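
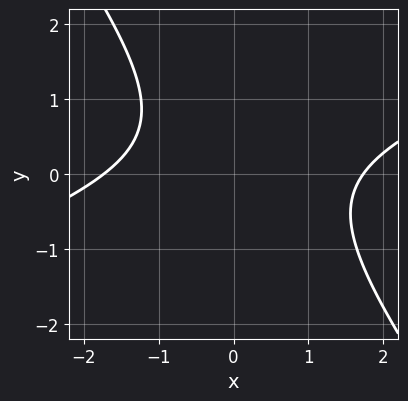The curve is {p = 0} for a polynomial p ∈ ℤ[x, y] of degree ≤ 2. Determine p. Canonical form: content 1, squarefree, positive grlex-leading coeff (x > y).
x^2 - 2*x*y - 2*y^2 + y - 3

The degree is 2 — no degree-1 curve has this shape.
From the axis intercepts and sections: the curve avoids every integer y-axis point in the box.
Solving for integer coefficients yields p as stated.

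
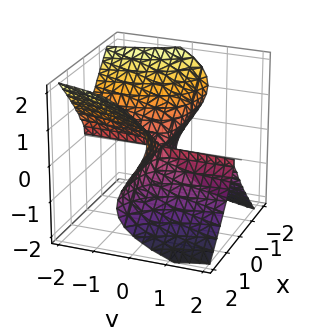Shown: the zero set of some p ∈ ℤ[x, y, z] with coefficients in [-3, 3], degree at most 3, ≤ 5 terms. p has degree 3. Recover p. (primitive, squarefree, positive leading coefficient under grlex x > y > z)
Degree: no degree-2 surface has this shape, so deg p = 3.
From the visible intercepts: one z-axis crossing is at z = 0; the visible y-axis segment lies entirely on the surface.
Solving for integer coefficients yields p as stated. Check: (-2, 0, 0) on the x-axis lies on the surface, and p(-2, 0, 0) = 0. ✓

3*x^2*y - 2*x^2*z + 3*z^3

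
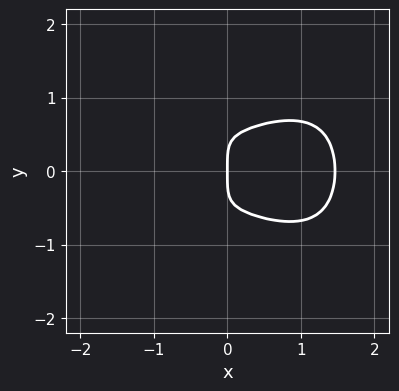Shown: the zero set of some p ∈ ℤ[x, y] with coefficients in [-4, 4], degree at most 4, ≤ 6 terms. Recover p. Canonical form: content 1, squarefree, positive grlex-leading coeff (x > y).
2*x^4 + 3*y^4 - 2*x^3 + 3*x*y^2 - 2*x

(a) deg p = 4.
(b) Symmetries: mirror symmetry y ↦ −y ⇒ only even powers of y.
(c) Reading off the gridlines: it crosses the x-axis at the gridline x = 0; it meets the y-axis at y = 0 (among the integer gridlines).
(d) Putting this together gives p.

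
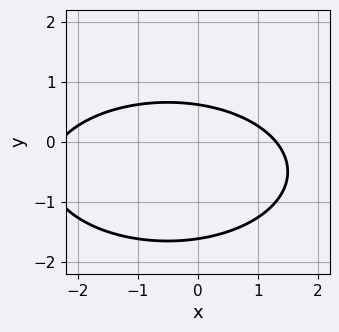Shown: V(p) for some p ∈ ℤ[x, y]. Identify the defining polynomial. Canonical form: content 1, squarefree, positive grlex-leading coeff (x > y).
(a) The degree is 2 — no degree-1 curve has this shape.
(b) Putting this together gives p.

x^2 + 3*y^2 + x + 3*y - 3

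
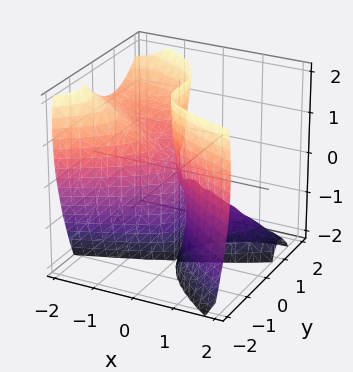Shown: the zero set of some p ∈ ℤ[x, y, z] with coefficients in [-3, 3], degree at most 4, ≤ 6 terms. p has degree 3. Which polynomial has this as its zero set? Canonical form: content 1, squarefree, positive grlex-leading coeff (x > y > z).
3*x*y*z + x*z^2 + 3*y^3 + 3*x^2 + 3*x*z

deg p = 3. No degree-2 surface has this shape.
Against the integer gridlines: it meets the y-axis at y = 0 (among the integer gridlines); it crosses the x-axis at the gridline x = 0; the visible z-axis segment lies entirely on the surface.
Together with the visible shape, these determine p as stated.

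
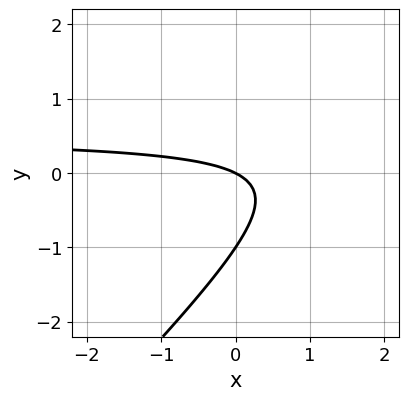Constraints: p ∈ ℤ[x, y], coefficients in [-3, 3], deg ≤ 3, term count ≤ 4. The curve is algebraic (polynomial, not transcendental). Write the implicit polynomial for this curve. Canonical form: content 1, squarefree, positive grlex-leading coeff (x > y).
2*x*y - 2*y^2 - x - 2*y

1. The degree is 2 — no degree-1 curve has this shape.
2. Against the integer gridlines: among the integer gridlines, it crosses the y-axis at y ∈ {-1, 0}; one x-axis crossing is at x = 0.
3. Putting this together gives p.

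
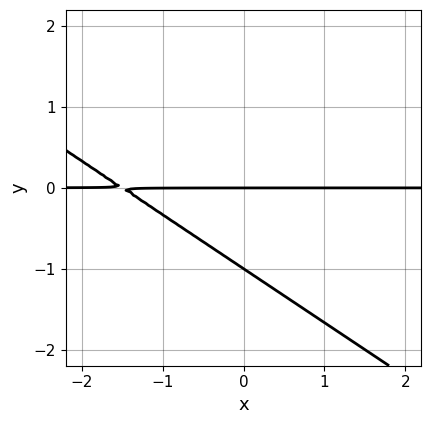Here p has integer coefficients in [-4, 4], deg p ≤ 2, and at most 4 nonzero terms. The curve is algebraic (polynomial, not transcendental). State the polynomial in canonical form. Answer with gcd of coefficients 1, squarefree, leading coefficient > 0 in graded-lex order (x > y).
2*x*y + 3*y^2 + 3*y

(a) Degree: a generic line meets the curve in up to 2 points, so deg p = 2.
(b) Reading off the gridlines: every point of the x-axis in the box is on the curve; the y-axis gridline crossings are at y ∈ {-1, 0}.
(c) Putting this together gives p.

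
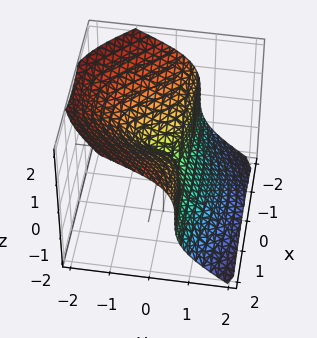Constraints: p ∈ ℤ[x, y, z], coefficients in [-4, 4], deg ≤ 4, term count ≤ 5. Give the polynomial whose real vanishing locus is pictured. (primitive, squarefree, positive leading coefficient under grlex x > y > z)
3*x^2*y + 2*y^3 + 3*z^3 - 2*x^2

1. Degree: the shape is more complex than any degree-2 surface, so deg p = 3.
2. Against the integer gridlines: one x-axis crossing is at x = 0; it crosses the z-axis at the gridline z = 0; one y-axis crossing is at y = 0.
3. Fitting integer coefficients to these (and the overall shape) gives p.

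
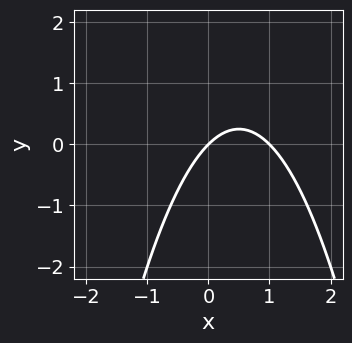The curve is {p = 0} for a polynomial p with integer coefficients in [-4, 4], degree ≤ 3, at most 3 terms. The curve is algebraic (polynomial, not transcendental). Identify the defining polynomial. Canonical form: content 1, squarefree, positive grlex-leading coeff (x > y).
x^2 - x + y

First, the degree is 2 — the shape is more complex than any degree-1 curve.
Next, against the integer gridlines: the x-axis gridline crossings are at x ∈ {0, 1}; it meets the y-axis at y = 0 (among the integer gridlines).
Finally, fitting integer coefficients to these (and the overall shape) gives p.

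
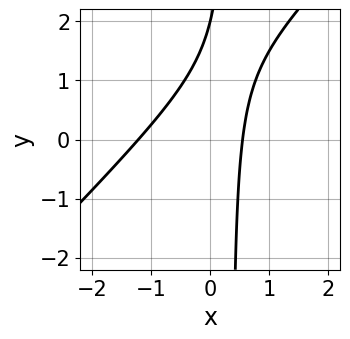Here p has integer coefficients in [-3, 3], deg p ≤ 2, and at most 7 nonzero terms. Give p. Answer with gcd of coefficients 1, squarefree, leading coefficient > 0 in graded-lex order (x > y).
3*x^2 - 3*x*y + 2*x + y - 2

1. The degree is 2 — the shape is more complex than any degree-1 curve.
2. Observable constraints: one y-axis crossing is at y = 2.
3. These observations pin down the coefficients.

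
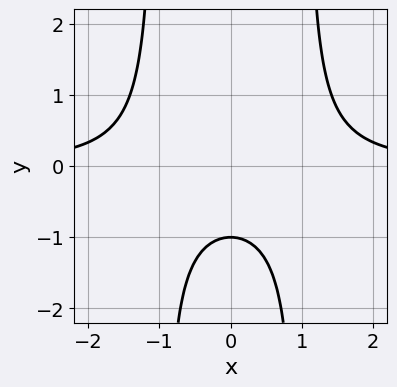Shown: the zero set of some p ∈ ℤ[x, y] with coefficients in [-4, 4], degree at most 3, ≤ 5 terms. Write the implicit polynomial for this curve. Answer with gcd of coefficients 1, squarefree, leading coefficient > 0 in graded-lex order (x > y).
1. Degree: the shape is more complex than any degree-2 curve, so deg p = 3.
2. Symmetries: it's symmetric under x → −x, forcing even powers of x.
3. From the axis intercepts and sections: one y-axis crossing is at y = -1; the curve avoids every integer x-axis point in the box.
4. Fitting integer coefficients to these (and the overall shape) gives p.

x^2*y - y - 1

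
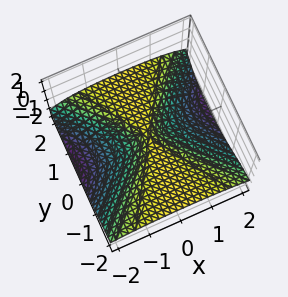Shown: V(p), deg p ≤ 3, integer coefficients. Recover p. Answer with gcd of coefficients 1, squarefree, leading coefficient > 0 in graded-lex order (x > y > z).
x^2*z - 3*y^2*z - 2*y*z^2 - 3*z^3 - x^2

1. deg p = 3. The shape is more complex than any degree-2 surface.
2. Reading off the gridlines: one z-axis crossing is at z = 0; one x-axis crossing is at x = 0; the visible y-axis segment lies entirely on the surface.
3. Fitting integer coefficients to these (and the overall shape) gives p.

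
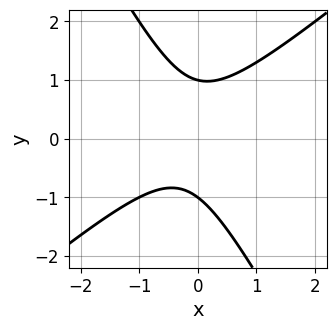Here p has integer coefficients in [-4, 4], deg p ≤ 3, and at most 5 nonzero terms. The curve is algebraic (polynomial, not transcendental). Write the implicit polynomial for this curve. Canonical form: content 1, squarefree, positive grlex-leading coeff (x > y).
3*x^2 - 2*x*y - 2*y^2 + x + 2

1. deg p = 2.
2. Against the integer gridlines: no x-intercept at any integer in the box; the y-axis gridline crossings are at y ∈ {-1, 1}.
3. The integer polynomial consistent with all of this is the stated p.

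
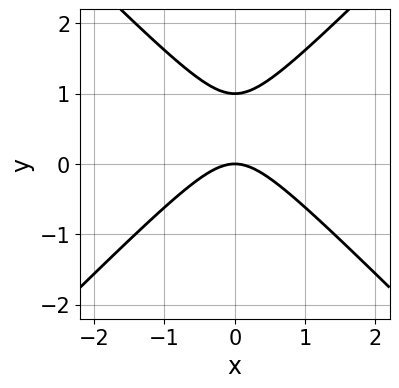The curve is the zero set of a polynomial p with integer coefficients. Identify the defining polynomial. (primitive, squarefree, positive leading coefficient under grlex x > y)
(a) deg p = 2. No degree-1 curve has this shape.
(b) Symmetries: the x ↦ −x reflection is a symmetry, so x appears only in even powers.
(c) Observable constraints: the y-axis gridline crossings are at y ∈ {0, 1}; it meets the x-axis at x = 0 (among the integer gridlines).
(d) Solving for integer coefficients yields p as stated.

x^2 - y^2 + y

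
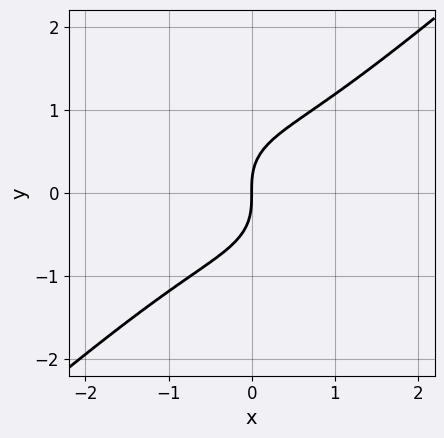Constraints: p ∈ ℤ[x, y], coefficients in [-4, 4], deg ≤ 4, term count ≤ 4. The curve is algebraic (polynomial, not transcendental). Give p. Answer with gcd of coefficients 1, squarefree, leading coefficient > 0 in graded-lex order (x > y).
2*x^3 - 3*y^3 + 3*x

(a) Degree: no degree-2 curve has this shape, so deg p = 3.
(b) Checking where it meets the axes: one x-axis crossing is at x = 0; it crosses the y-axis at the gridline y = 0.
(c) These observations pin down the coefficients.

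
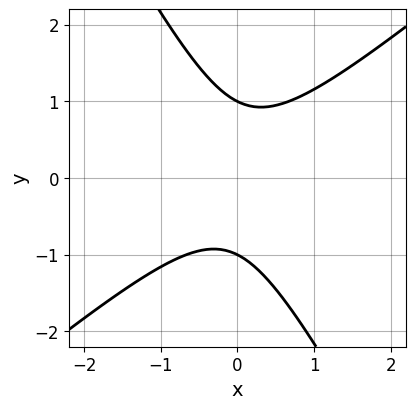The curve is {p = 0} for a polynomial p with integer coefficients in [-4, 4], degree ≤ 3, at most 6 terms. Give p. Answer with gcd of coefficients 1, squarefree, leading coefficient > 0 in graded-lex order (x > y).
1. deg p = 2. No degree-1 curve has this shape.
2. From the axis intercepts and sections: it misses every integer gridline on the x-axis; among the integer gridlines, it crosses the y-axis at y ∈ {-1, 1}.
3. Together with the visible shape, these determine p as stated.

3*x^2 - 2*x*y - 2*y^2 + 2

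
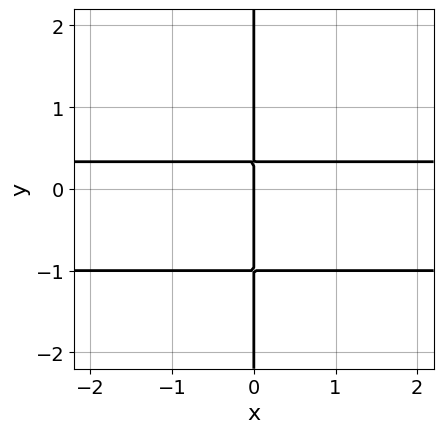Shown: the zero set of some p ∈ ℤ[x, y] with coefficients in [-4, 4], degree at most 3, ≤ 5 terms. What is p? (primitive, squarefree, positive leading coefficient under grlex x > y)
deg p = 3. The shape is more complex than any degree-2 curve.
Checking where it meets the axes: the visible y-axis segment lies entirely on the curve; it meets the x-axis at x = 0 (among the integer gridlines).
These observations pin down the coefficients.

3*x*y^2 + 2*x*y - x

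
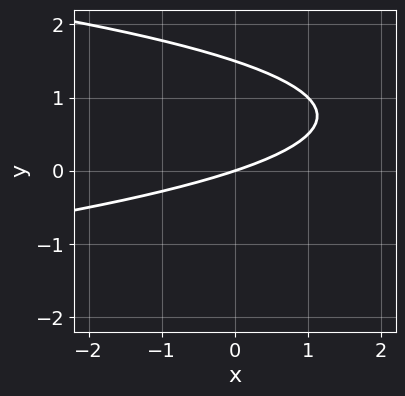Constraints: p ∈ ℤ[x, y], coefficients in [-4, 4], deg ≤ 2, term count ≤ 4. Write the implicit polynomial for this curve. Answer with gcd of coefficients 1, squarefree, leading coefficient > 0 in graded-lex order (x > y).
2*y^2 + x - 3*y

(a) The degree is 2 — no degree-1 curve has this shape.
(b) Checking where it meets the axes: one x-axis crossing is at x = 0; it meets the y-axis at y = 0 (among the integer gridlines).
(c) The integer polynomial consistent with all of this is the stated p.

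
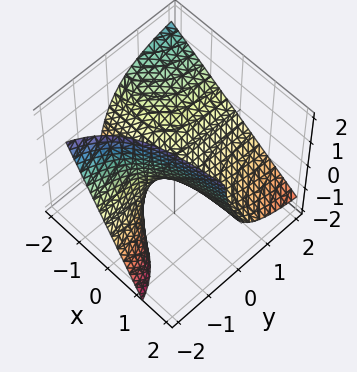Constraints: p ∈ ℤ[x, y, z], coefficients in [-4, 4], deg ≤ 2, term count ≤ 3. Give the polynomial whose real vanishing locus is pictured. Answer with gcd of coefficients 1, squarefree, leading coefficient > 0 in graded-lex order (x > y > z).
x*y + y*z + z

First, deg p = 2. No degree-1 surface has this shape.
Then, from the axis intercepts and sections: it crosses the z-axis at the gridline z = 0; every point of the y-axis in the box is on the surface; the visible x-axis segment lies entirely on the surface.
Finally, assembling these constraints gives the stated polynomial.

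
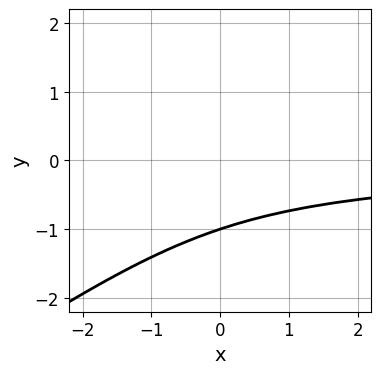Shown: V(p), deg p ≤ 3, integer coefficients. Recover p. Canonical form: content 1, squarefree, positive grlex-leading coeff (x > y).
Degree: no degree-2 curve has this shape, so deg p = 3.
Reading off the gridlines: no x-intercept at any integer in the box; it crosses the y-axis at the gridline y = -1.
Together with the visible shape, these determine p as stated.

2*x*y^2 - 3*y^3 - x*y - 3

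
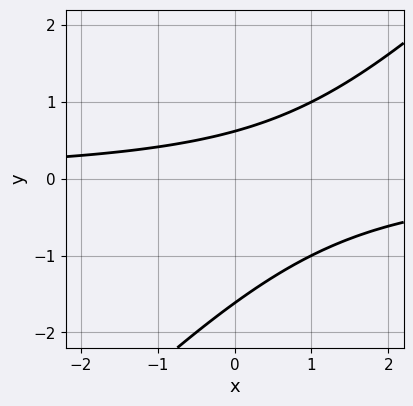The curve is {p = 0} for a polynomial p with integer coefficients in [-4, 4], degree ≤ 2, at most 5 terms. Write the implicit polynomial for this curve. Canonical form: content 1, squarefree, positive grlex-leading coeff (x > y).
(a) Degree: no degree-1 curve has this shape, so deg p = 2.
(b) Reading off the gridlines: it misses every integer gridline on the x-axis.
(c) Solving for integer coefficients yields p as stated.

x*y - y^2 - y + 1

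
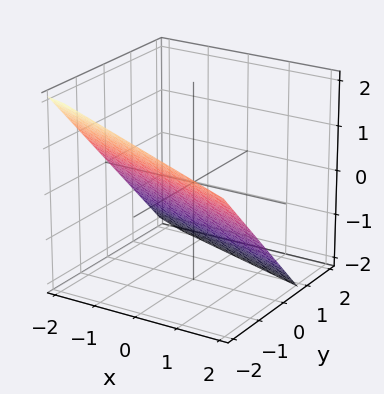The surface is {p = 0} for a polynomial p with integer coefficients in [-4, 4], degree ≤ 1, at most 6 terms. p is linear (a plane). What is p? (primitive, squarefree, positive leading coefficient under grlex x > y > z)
x + 3*y + 3*z + 2

(a) Degree: every cross-section is a straight line — this is a plane, so deg p = 1.
(b) From the visible intercepts: it crosses the x-axis at the gridline x = -2.
(c) Solving for integer coefficients yields p as stated.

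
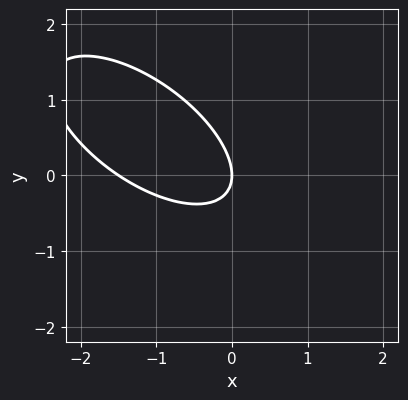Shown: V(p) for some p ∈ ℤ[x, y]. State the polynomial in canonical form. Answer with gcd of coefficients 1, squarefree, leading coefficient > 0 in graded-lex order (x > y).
2*x^2 + 3*x*y + 3*y^2 + 3*x

First, the degree is 2 — a generic line meets the curve in up to 2 points.
Next, against the integer gridlines: one y-axis crossing is at y = 0; it meets the x-axis at x = 0 (among the integer gridlines).
Finally, putting this together gives p.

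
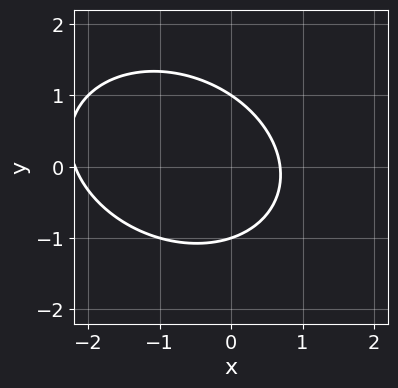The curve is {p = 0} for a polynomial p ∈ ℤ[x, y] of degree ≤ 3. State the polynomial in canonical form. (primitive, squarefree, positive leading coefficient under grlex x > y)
(a) deg p = 2. A generic line meets the curve in up to 2 points.
(b) Against the integer gridlines: among the integer gridlines, it crosses the y-axis at y ∈ {-1, 1}.
(c) Fitting integer coefficients to these (and the overall shape) gives p.

2*x^2 + x*y + 3*y^2 + 3*x - 3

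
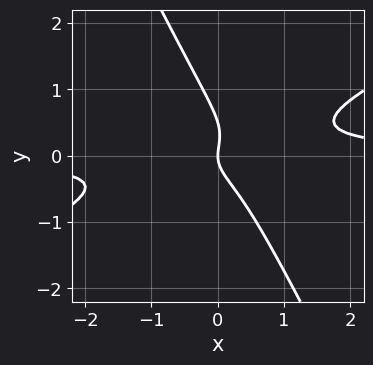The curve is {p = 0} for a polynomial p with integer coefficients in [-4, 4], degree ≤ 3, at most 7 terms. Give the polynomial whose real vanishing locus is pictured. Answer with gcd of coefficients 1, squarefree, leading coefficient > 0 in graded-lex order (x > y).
(a) deg p = 3. No degree-2 curve has this shape.
(b) Observable constraints: it crosses the x-axis at the gridline x = 0; it meets the y-axis at y = 0 (among the integer gridlines).
(c) Assembling these constraints gives the stated polynomial.

2*x^2*y - 3*x*y^2 - 2*y^3 + y^2 - x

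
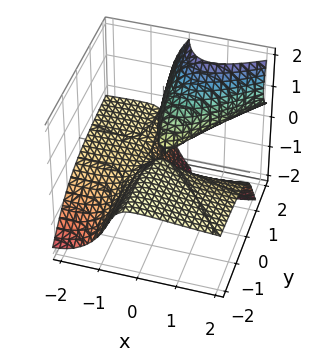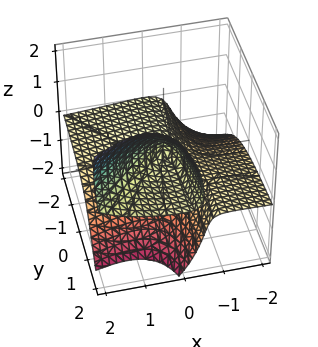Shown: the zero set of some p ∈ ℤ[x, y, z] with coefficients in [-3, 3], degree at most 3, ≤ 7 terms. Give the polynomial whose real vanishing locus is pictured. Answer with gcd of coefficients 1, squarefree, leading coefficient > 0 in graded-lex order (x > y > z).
The picture has 2 separate pieces. They look like related sheets of one shape, so recover p as a whole.
deg p = 3. No degree-2 surface has this shape.
Reading off the gridlines: the visible y-axis segment lies entirely on the surface; it crosses the z-axis at the gridline z = 0; one x-axis crossing is at x = 0.
Matching integer coefficients to the picture gives p.

2*x^2*z - 3*x*y*z + z^3 + x^2 - 2*y*z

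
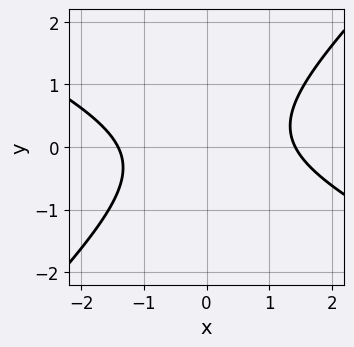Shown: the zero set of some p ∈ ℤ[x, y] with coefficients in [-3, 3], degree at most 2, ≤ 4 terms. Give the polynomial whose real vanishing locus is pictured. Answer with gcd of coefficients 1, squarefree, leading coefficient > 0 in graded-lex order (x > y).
x^2 + x*y - 2*y^2 - 2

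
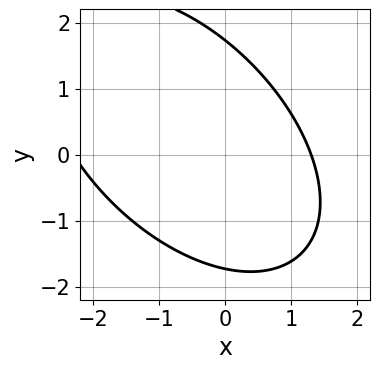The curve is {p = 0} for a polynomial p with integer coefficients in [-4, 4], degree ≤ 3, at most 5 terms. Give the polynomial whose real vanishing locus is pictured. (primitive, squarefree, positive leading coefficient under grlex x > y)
x^2 + x*y + y^2 + x - 3

(a) Degree: no degree-1 curve has this shape, so deg p = 2.
(b) Solving for integer coefficients yields p as stated.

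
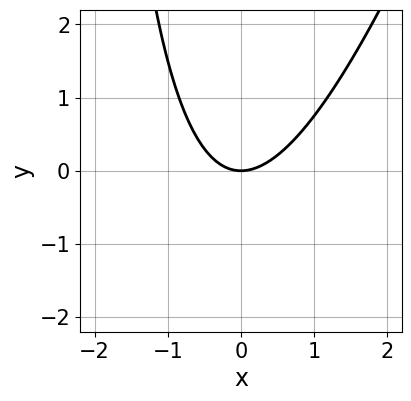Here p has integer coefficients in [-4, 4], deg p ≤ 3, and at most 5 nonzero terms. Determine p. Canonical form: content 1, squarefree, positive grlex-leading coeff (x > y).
1. deg p = 2.
2. Checking where it meets the axes: it meets the y-axis at y = 0 (among the integer gridlines); one x-axis crossing is at x = 0.
3. Assembling these constraints gives the stated polynomial.

3*x^2 - x*y - 3*y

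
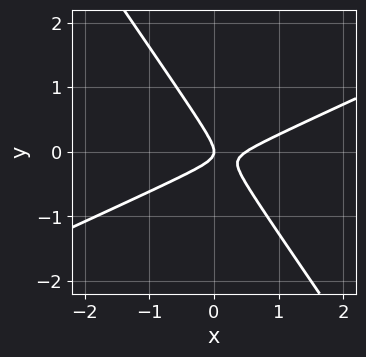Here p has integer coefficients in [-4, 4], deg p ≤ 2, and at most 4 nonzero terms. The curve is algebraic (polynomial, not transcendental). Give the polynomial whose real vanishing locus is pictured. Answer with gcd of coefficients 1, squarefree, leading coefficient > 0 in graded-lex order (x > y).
2*x^2 - 3*x*y - 3*y^2 - x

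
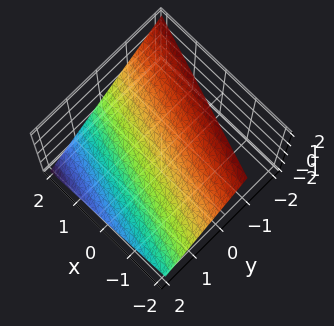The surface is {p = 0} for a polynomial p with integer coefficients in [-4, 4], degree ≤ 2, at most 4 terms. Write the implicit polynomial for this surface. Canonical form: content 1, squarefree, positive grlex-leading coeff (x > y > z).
1. The degree is 1 — every cross-section is a straight line — this is a plane.
2. From the visible intercepts: it crosses the x-axis at the gridline x = 2.
3. The integer polynomial consistent with all of this is the stated p.

x + 3*y + 3*z - 2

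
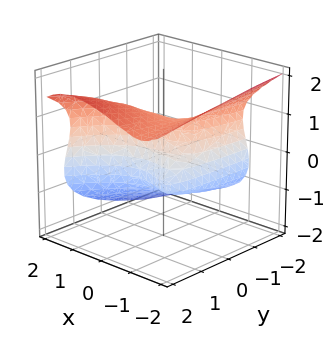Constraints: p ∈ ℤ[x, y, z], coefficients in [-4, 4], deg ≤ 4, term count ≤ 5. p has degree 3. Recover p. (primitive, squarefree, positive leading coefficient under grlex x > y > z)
x^3 + 2*z^3 - 2*x*y - 2*y - 2*z

First, degree: no degree-2 surface has this shape, so deg p = 3.
Then, reading off the gridlines: among the integer gridlines, it crosses the z-axis at z ∈ {-1, 0, 1}; one y-axis crossing is at y = 0; one x-axis crossing is at x = 0.
Finally, these observations pin down the coefficients.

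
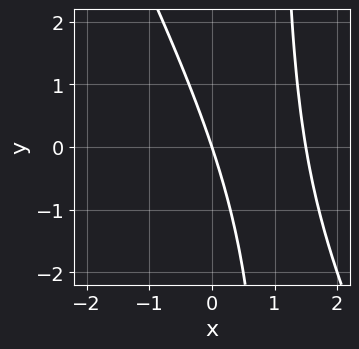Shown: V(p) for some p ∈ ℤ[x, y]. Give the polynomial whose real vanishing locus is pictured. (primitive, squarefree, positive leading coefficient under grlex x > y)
deg p = 2. A generic line meets the curve in up to 2 points.
From the visible intercepts: one x-axis crossing is at x = 0; one y-axis crossing is at y = 0.
Solving for integer coefficients yields p as stated.

2*x^2 + x*y - 3*x - y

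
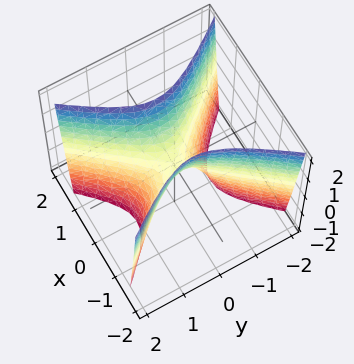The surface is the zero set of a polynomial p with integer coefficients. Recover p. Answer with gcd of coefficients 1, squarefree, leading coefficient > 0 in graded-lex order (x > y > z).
First, degree: a hyperbolic paraboloid; a quadric, so deg p = 2.
Next, symmetries: it's symmetric under y → −y, forcing even powers of y; it's symmetric under x → −x, forcing even powers of x.
Next, observable constraints: it meets the x-axis at x = 0 (among the integer gridlines); it crosses the z-axis at the gridline z = 0.
Finally, solving for integer coefficients yields p as stated.

3*x^2 - 2*y^2 - z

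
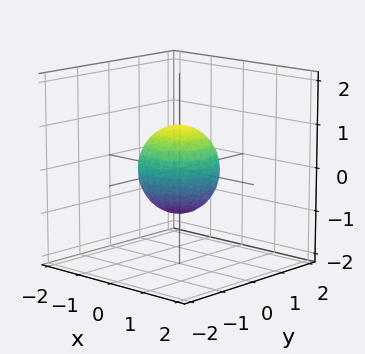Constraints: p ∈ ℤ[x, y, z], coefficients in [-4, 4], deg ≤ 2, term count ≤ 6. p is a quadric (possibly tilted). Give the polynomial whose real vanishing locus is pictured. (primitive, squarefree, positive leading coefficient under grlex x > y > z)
3*x^2 + x*y + 3*y^2 + 3*z^2 - 3

Degree: no degree-1 surface has this shape, so deg p = 2.
From the visible intercepts: among the integer gridlines, it crosses the z-axis at z ∈ {-1, 1}; the x-axis gridline crossings are at x ∈ {-1, 1}.
Putting this together gives p. Check: (0, -1, 0) on the y-axis lies on the surface, and p(0, -1, 0) = 0. ✓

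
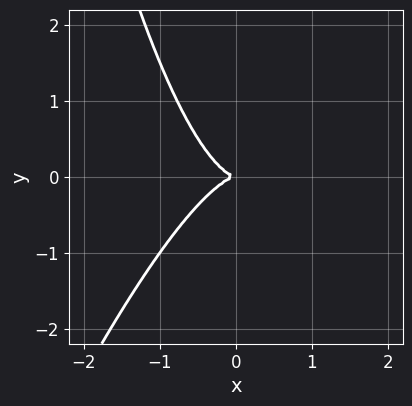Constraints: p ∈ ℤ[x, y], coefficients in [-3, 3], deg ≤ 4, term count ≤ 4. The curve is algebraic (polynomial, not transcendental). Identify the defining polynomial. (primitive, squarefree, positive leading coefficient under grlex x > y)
(a) The degree is 3 — the shape is more complex than any degree-2 curve.
(b) From the visible intercepts: it meets the x-axis at x = 0 (among the integer gridlines); one y-axis crossing is at y = 0.
(c) Putting this together gives p.

3*x^3 - x^2*y + 2*y^2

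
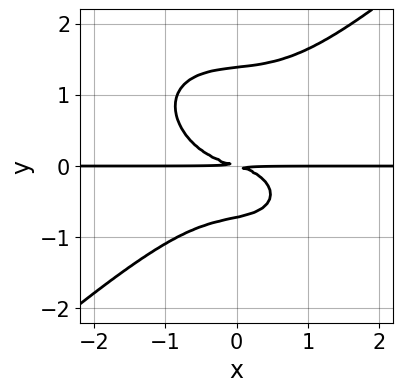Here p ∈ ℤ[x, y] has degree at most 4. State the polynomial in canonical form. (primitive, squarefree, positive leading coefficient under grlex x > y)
2*x^3*y - 3*y^4 + 2*y^3 + x*y + 3*y^2

(a) The degree is 4 — a generic line meets the curve in up to 4 points.
(b) From the axis intercepts and sections: every point of the x-axis in the box is on the curve.
(c) Fitting integer coefficients to these (and the overall shape) gives p.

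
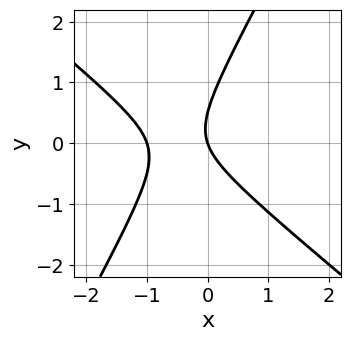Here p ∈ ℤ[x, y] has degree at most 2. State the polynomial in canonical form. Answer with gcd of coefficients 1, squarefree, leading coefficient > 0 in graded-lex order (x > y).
3*x^2 + 2*x*y - 2*y^2 + 3*x + y

1. deg p = 2. The shape is more complex than any degree-1 curve.
2. Reading off the gridlines: it meets the y-axis at y = 0 (among the integer gridlines); the x-axis gridline crossings are at x ∈ {-1, 0}.
3. Fitting integer coefficients to these (and the overall shape) gives p.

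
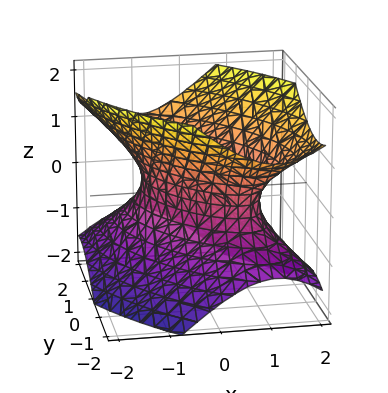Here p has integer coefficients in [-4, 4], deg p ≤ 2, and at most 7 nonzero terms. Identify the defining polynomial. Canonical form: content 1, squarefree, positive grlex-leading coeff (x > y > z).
3*x^2 + 3*x*y + 2*y^2 - 3*z^2 - 2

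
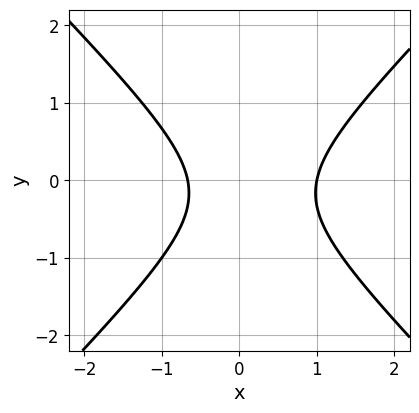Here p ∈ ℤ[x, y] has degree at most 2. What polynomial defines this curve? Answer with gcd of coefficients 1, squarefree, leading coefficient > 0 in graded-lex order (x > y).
3*x^2 - 3*y^2 - x - y - 2

1. The degree is 2 — the shape is more complex than any degree-1 curve.
2. Checking where it meets the axes: one x-axis crossing is at x = 1; it misses every integer gridline on the y-axis.
3. These observations pin down the coefficients.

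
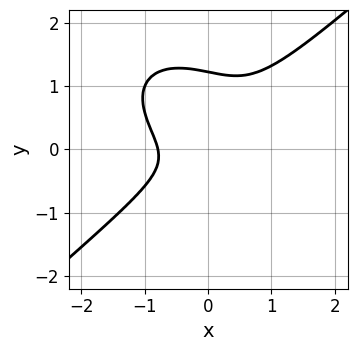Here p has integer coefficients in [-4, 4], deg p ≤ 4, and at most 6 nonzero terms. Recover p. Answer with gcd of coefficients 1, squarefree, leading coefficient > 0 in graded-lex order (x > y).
2*x^3 - 3*y^3 - x*y + 3*y^2 + 1

Degree: a generic line meets the curve in up to 3 points, so deg p = 3.
The integer polynomial consistent with all of this is the stated p.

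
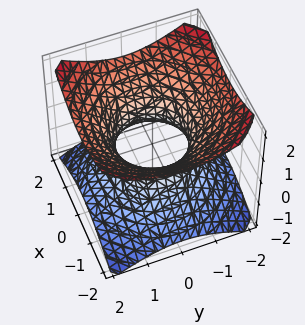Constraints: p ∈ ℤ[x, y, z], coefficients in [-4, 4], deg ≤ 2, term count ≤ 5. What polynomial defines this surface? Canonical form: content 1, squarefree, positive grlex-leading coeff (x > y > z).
2*x^2 + 2*y^2 - 3*z^2 - 2

The degree is 2 — an hourglass — one-sheet hyperboloid; a quadric.
Symmetries: every cross-section ⟂ z is a circle, so x, y appear only via x² + y²; mirror symmetry z ↦ −z ⇒ only even powers of z.
Checking where it meets the axes: the x-axis gridline crossings are at x ∈ {-1, 1}; a circular section at z = -1 has radius between 1 and 2; among the integer gridlines, it crosses the y-axis at y ∈ {-1, 1}; it misses every integer gridline on the z-axis.
These observations pin down the coefficients.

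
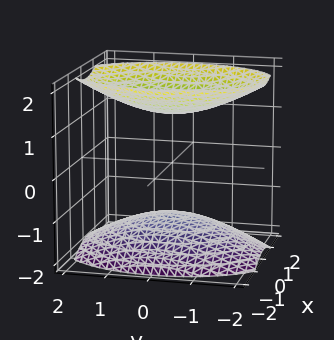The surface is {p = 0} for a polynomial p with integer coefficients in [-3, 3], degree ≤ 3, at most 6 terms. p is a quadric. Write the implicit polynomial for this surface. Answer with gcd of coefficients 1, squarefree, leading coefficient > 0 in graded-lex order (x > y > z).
1. I count 2 distinct pieces. They look like related sheets of one shape, so recover p as a whole.
2. deg p = 2. Two separate bowl-shaped sheets opening away from each other; a quadric.
3. Symmetries: mirror symmetry z ↦ −z ⇒ only even powers of z; mirror symmetry x ↦ −x ⇒ only even powers of x; mirror symmetry y ↦ −y ⇒ only even powers of y.
4. Reading off the gridlines: no y-intercept at any integer in the box; the surface avoids every integer x-axis point in the box.
5. These observations pin down the coefficients.

2*x^2 + y^2 - 2*z^2 + 3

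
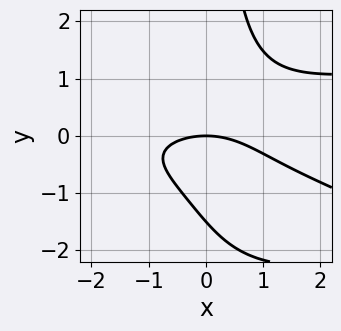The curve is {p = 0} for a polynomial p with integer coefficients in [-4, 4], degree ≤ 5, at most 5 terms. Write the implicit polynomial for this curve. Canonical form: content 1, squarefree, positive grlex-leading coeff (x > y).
First, deg p = 4. A generic line meets the curve in up to 4 points.
Then, observable constraints: one x-axis crossing is at x = 0; one y-axis crossing is at y = 0.
Finally, putting this together gives p.

x*y^3 + 3*x*y^2 - x^2 - 2*y^2 - 3*y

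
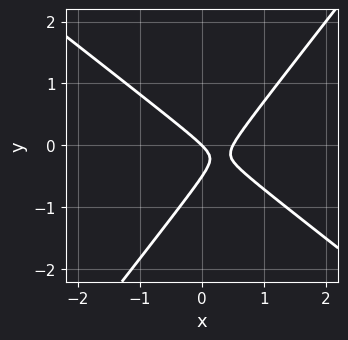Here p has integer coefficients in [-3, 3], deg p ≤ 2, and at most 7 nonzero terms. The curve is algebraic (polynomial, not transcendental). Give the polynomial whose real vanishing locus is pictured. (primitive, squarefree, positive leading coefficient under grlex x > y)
The degree is 2 — no degree-1 curve has this shape.
Against the integer gridlines: it meets the y-axis at y = 0 (among the integer gridlines); it meets the x-axis at x = 0 (among the integer gridlines).
Assembling these constraints gives the stated polynomial.

2*x^2 + x*y - 2*y^2 - x - y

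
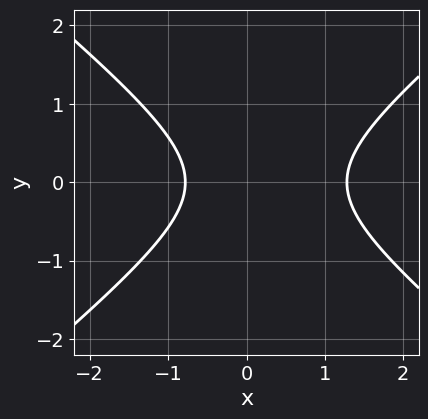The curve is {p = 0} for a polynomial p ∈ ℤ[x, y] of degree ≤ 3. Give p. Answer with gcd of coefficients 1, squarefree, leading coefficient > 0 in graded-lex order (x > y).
1. deg p = 2. The shape is more complex than any degree-1 curve.
2. Symmetries: it's symmetric under y → −y, forcing even powers of y.
3. Reading off the gridlines: no y-intercept at any integer in the box.
4. Together with the visible shape, these determine p as stated.

2*x^2 - 3*y^2 - x - 2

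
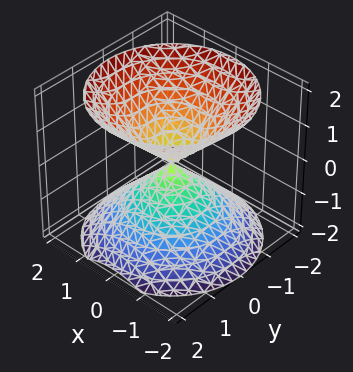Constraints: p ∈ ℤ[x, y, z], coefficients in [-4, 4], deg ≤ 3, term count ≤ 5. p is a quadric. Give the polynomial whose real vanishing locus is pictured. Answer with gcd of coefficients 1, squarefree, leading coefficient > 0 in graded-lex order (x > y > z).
x^2 + y^2 - z^2

The picture has 2 separate pieces.
The degree is 2 — two nappes meeting at a single point; a quadric.
Symmetries: mirror symmetry z ↦ −z ⇒ only even powers of z; every cross-section ⟂ z is a circle, so x, y appear only via x² + y².
Reading off the gridlines: one z-axis crossing is at z = 0; one y-axis crossing is at y = 0.
Assembling these constraints gives the stated polynomial.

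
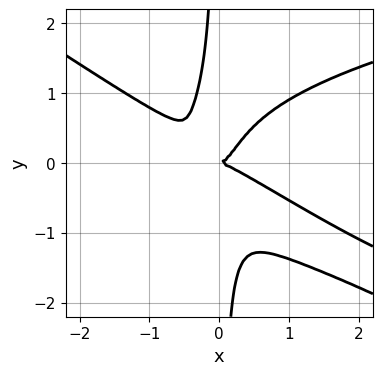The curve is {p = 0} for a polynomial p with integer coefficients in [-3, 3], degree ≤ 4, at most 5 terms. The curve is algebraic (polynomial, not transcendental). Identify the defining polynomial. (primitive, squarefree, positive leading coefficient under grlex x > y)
(a) The degree is 4 — a generic line meets the curve in up to 4 points.
(b) Reading off the gridlines: it crosses the y-axis at the gridline y = 0; it meets the x-axis at x = 0 (among the integer gridlines).
(c) Putting this together gives p.

2*x^2*y^2 + 3*x*y^3 - 2*x^3 - 3*x^2*y + y^2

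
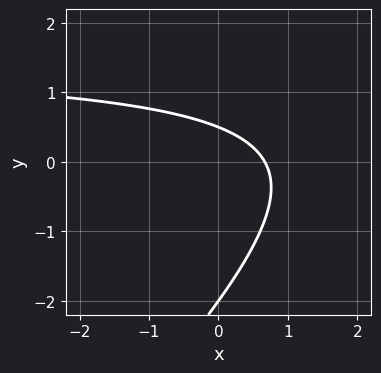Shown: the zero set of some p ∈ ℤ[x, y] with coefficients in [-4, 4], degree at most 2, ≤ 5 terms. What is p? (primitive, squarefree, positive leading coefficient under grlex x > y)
2*x*y - 2*y^2 - 3*x - 3*y + 2

First, deg p = 2. A generic line meets the curve in up to 2 points.
Next, observable constraints: one y-axis crossing is at y = -2.
Finally, matching integer coefficients to the picture gives p.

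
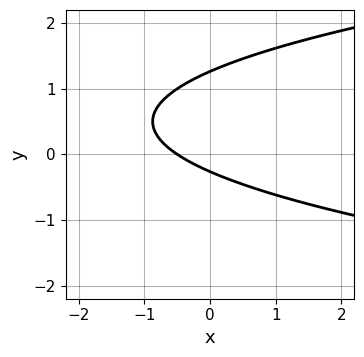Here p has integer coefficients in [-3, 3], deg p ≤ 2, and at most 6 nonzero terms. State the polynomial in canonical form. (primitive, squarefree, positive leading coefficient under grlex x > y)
3*y^2 - 2*x - 3*y - 1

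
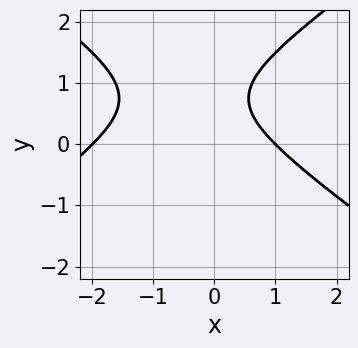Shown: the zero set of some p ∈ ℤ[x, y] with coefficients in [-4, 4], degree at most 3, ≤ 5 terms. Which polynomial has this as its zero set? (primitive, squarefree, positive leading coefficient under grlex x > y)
(a) The degree is 2 — a generic line meets the curve in up to 2 points.
(b) Checking where it meets the axes: it misses every integer gridline on the y-axis; among the integer gridlines, it crosses the x-axis at x ∈ {-2, 1}.
(c) Assembling these constraints gives the stated polynomial.

x^2 - 2*y^2 + x + 3*y - 2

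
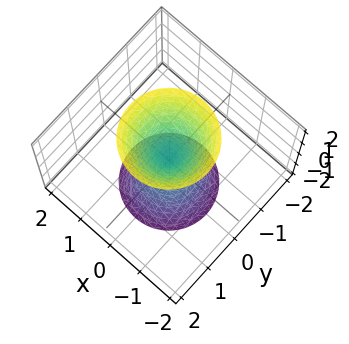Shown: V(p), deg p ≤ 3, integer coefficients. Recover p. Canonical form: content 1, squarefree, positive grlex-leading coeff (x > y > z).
3*x^2 + 3*y^2 - z^2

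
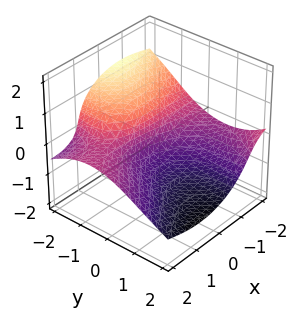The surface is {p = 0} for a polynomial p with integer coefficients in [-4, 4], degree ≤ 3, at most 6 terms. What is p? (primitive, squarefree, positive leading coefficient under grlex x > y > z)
2*x^2*z + x*y^2 + 3*z^3 + 3*y + 2

deg p = 3. The shape is more complex than any degree-2 surface.
From the visible intercepts: no x-intercept at any integer in the box.
The integer polynomial consistent with all of this is the stated p.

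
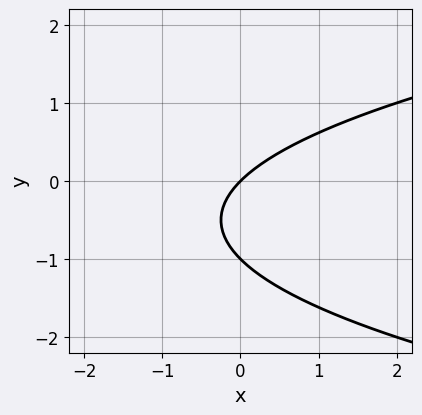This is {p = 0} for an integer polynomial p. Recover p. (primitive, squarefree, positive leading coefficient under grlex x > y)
deg p = 2. The shape is more complex than any degree-1 curve.
Against the integer gridlines: among the integer gridlines, it crosses the y-axis at y ∈ {-1, 0}; it crosses the x-axis at the gridline x = 0.
The integer polynomial consistent with all of this is the stated p.

y^2 - x + y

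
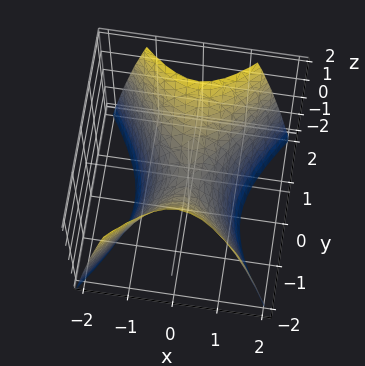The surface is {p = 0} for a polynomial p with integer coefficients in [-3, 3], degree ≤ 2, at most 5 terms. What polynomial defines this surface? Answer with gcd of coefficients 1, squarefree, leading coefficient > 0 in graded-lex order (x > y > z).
3*x^2 - 2*y^2 + 2*z

1. deg p = 2. A hyperbolic paraboloid; a quadric.
2. Symmetries: it's symmetric under y → −y, forcing even powers of y; it's symmetric under x → −x, forcing even powers of x.
3. From the visible intercepts: it meets the y-axis at y = 0 (among the integer gridlines); one x-axis crossing is at x = 0; it crosses the z-axis at the gridline z = 0.
4. Putting this together gives p.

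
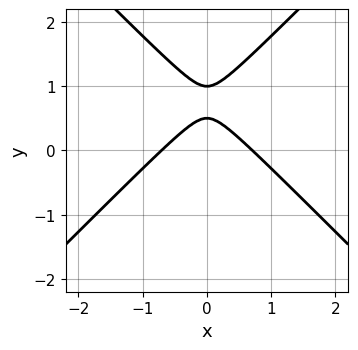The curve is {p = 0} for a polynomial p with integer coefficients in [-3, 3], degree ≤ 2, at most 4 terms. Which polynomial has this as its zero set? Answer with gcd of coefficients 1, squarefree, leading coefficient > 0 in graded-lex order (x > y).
deg p = 2. A generic line meets the curve in up to 2 points.
Symmetries: it's symmetric under x → −x, forcing even powers of x.
Reading off the gridlines: one y-axis crossing is at y = 1.
The integer polynomial consistent with all of this is the stated p.

2*x^2 - 2*y^2 + 3*y - 1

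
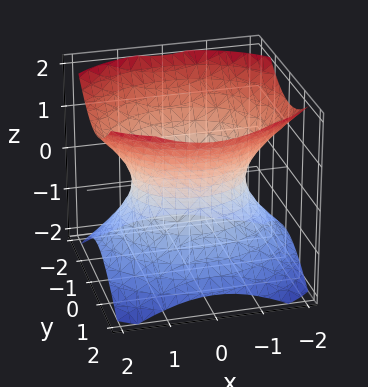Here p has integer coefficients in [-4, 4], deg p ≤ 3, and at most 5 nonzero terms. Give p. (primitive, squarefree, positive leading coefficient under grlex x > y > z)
2*x^2 + 3*y^2 - 3*z^2 - 3

(a) Degree: an hourglass — one-sheet hyperboloid; a quadric, so deg p = 2.
(b) Symmetries: the x ↦ −x reflection is a symmetry, so x appears only in even powers; it's symmetric under z → −z, forcing even powers of z; it's symmetric under y → −y, forcing even powers of y.
(c) Checking where it meets the axes: among the integer gridlines, it crosses the y-axis at y ∈ {-1, 1}; the surface avoids every integer z-axis point in the box.
(d) The integer polynomial consistent with all of this is the stated p.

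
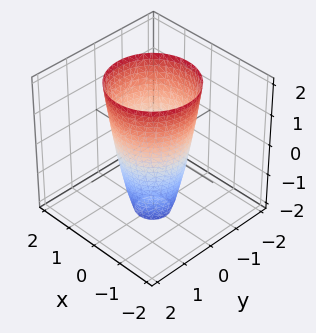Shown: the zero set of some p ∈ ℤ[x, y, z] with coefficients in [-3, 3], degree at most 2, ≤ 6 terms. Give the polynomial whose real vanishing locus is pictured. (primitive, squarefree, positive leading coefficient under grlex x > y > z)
3*x^2 + 3*y^2 - z - 3

1. The degree is 2 — no degree-1 surface has this shape.
2. Symmetry: the surface is invariant under rotation about z: p = q(x² + y², z).
3. Reading off the gridlines: no z-intercept at any integer in the box; the x-axis gridline crossings are at x ∈ {-1, 1}; the y-axis gridline crossings are at y ∈ {-1, 1}; a circular section at z = -2 has radius between 0 and 1.
4. Assembling these constraints gives the stated polynomial.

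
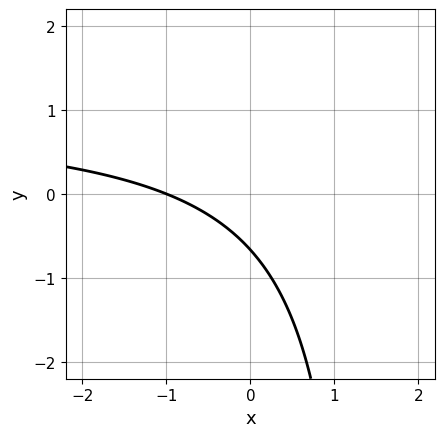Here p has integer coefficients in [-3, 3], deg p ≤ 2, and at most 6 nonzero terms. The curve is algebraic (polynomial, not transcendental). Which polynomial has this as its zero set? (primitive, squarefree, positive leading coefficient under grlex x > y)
2*x*y - 2*x - 3*y - 2

First, degree: no degree-1 curve has this shape, so deg p = 2.
Then, reading off the gridlines: it meets the x-axis at x = -1 (among the integer gridlines).
Finally, the integer polynomial consistent with all of this is the stated p.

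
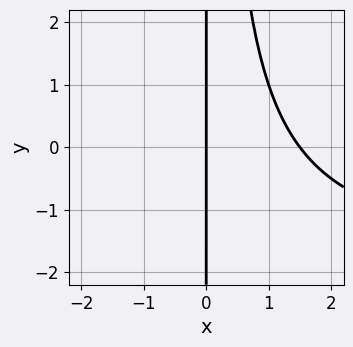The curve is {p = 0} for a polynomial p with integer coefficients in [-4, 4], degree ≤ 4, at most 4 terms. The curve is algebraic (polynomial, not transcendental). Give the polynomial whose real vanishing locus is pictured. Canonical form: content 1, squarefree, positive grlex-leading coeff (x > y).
First, deg p = 3. A generic line meets the curve in up to 3 points.
Then, reading off the gridlines: the visible y-axis segment lies entirely on the curve; it crosses the x-axis at the gridline x = 0.
Finally, matching integer coefficients to the picture gives p.

x^2*y + 2*x^2 - 3*x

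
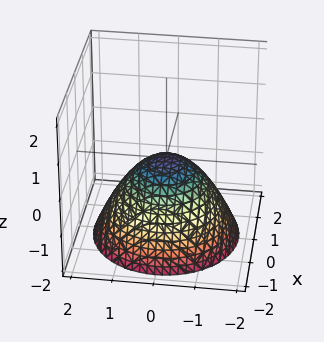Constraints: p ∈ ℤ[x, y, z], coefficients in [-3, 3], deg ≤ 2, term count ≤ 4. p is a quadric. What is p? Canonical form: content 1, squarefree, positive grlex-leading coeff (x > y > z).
2*x^2 + 2*y^2 + 3*z

First, the degree is 2 — a single bowl opening along one axis; a quadric.
Next, symmetry: the z-axis is an axis of rotation, so x and y enter only as x² + y².
Next, observable constraints: one z-axis crossing is at z = 0; it crosses the x-axis at the gridline x = 0; a circular section at z = -1 has radius between 1 and 2.
Finally, the integer polynomial consistent with all of this is the stated p.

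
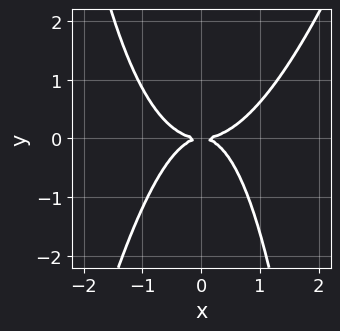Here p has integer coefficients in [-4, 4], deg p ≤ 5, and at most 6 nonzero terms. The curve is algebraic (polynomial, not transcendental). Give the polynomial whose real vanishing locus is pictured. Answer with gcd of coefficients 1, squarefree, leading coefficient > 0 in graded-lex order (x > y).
(a) Degree: no degree-3 curve has this shape, so deg p = 4.
(b) Reading off the gridlines: it crosses the y-axis at the gridline y = 0; it crosses the x-axis at the gridline x = 0.
(c) The integer polynomial consistent with all of this is the stated p.

3*x^4 - x^3*y - 2*x^2*y - 3*y^2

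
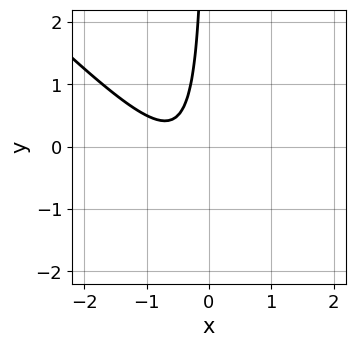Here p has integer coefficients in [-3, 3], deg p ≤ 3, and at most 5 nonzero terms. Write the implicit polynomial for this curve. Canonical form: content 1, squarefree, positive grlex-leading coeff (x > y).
2*x^2 + 2*x*y + 2*x + 1

The degree is 2 — a generic line meets the curve in up to 2 points.
Checking where it meets the axes: the curve avoids every integer y-axis point in the box; no x-intercept at any integer in the box.
The integer polynomial consistent with all of this is the stated p.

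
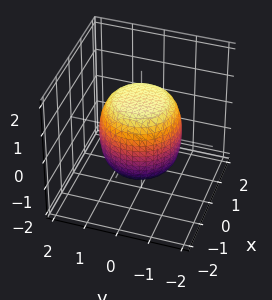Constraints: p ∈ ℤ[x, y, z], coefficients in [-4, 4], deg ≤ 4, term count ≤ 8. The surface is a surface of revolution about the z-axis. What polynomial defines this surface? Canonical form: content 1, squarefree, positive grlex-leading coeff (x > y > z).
(a) The degree is 4 — a generic line meets the surface in up to 4 points.
(b) By symmetry, every cross-section ⟂ z is a circle, so x, y appear only via x² + y².
(c) Reading off the gridlines: a circular section at z = -1 has radius exactly 1.
(d) Putting this together gives p.

2*x^4 + 4*x^2*y^2 + 2*y^4 - x^2 - y^2 + 2*z^2 - 3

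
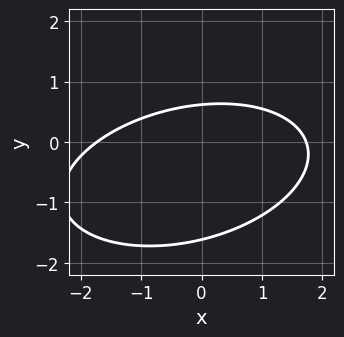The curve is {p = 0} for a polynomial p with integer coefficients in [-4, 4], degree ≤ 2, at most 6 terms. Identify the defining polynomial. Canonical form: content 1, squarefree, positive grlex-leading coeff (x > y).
x^2 - x*y + 3*y^2 + 3*y - 3

1. Degree: the shape is more complex than any degree-1 curve, so deg p = 2.
2. Solving for integer coefficients yields p as stated.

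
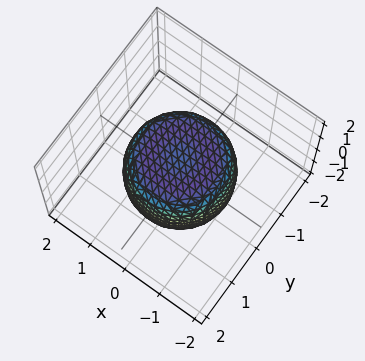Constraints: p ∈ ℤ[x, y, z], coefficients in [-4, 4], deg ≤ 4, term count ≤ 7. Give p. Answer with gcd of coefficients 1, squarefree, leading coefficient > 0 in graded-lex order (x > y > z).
x^4 + 2*x^2*y^2 + y^4 - x^2 - y^2 + z^2 - 1

First, the degree is 4 — the shape is more complex than any degree-3 surface.
Then, by symmetry, every cross-section ⟂ z is a circle, so x, y appear only via x² + y².
Then, from the axis intercepts and sections: the z-axis gridline crossings are at z ∈ {-1, 1}; a circular section at z = 0 has radius between 1 and 2.
Finally, assembling these constraints gives the stated polynomial.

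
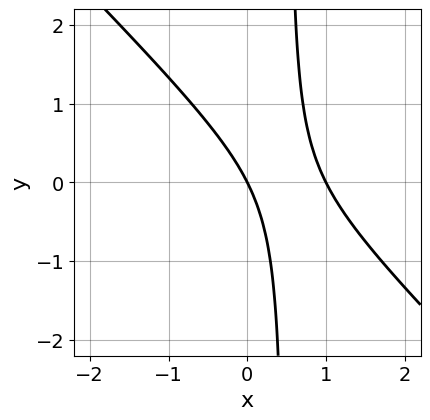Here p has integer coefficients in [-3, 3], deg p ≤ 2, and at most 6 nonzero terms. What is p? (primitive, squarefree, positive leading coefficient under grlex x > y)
Degree: the shape is more complex than any degree-1 curve, so deg p = 2.
Observable constraints: the x-axis gridline crossings are at x ∈ {0, 1}; it crosses the y-axis at the gridline y = 0.
Solving for integer coefficients yields p as stated.

2*x^2 + 2*x*y - 2*x - y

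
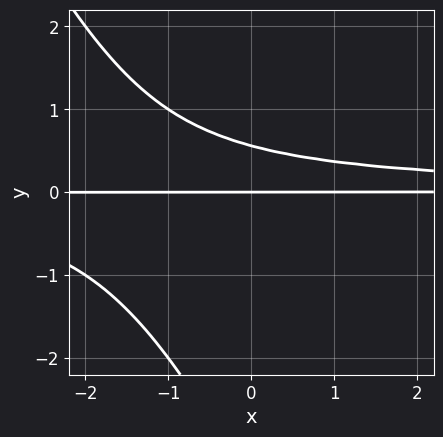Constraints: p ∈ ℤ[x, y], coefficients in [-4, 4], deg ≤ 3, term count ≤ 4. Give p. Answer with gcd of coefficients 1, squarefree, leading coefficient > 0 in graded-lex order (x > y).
deg p = 3.
Reading off the gridlines: it meets the y-axis at y = 0 (among the integer gridlines); the visible x-axis segment lies entirely on the curve.
Assembling these constraints gives the stated polynomial.

2*x*y^2 + y^3 + 3*y^2 - 2*y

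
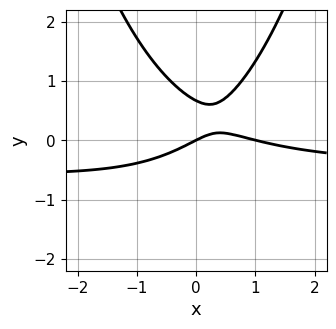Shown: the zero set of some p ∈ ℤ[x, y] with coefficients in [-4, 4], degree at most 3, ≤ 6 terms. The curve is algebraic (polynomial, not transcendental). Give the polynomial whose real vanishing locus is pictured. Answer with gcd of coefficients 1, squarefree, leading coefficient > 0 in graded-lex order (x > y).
2*x^2*y + x^2 - 3*y^2 - x + 2*y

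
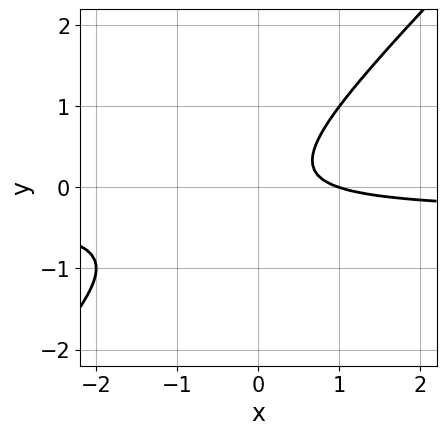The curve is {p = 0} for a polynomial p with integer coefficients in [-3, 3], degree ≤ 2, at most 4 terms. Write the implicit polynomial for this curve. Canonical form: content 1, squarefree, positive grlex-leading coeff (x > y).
3*x*y - 3*y^2 + x - 1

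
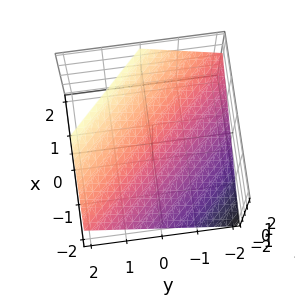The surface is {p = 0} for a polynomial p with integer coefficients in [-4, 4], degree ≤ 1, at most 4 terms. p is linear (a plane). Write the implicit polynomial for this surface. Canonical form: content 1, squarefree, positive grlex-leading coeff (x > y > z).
1. deg p = 1. The surface is flat (a plane).
2. Reading off the gridlines: it crosses the x-axis at the gridline x = -1; it meets the y-axis at y = -1 (among the integer gridlines).
3. Matching integer coefficients to the picture gives p.

2*x + 2*y - 3*z + 2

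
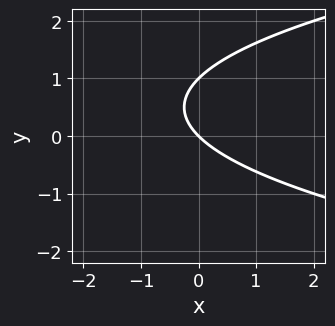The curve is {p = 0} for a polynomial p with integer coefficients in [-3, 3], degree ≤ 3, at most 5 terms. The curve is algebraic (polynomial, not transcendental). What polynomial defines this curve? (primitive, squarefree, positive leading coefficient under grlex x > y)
y^2 - x - y

1. The degree is 2 — a generic line meets the curve in up to 2 points.
2. Checking where it meets the axes: it crosses the x-axis at the gridline x = 0; among the integer gridlines, it crosses the y-axis at y ∈ {0, 1}.
3. Solving for integer coefficients yields p as stated.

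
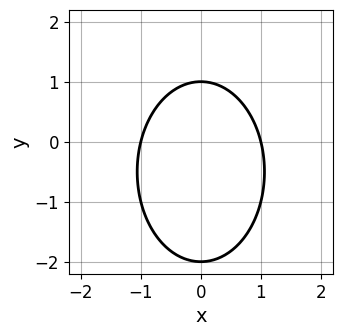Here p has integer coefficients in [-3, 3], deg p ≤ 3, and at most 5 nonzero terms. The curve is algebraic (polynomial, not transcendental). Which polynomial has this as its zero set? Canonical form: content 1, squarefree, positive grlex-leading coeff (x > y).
2*x^2 + y^2 + y - 2

The degree is 2 — a generic line meets the curve in up to 2 points.
Symmetries: the x ↦ −x reflection is a symmetry, so x appears only in even powers.
Observable constraints: the y-axis gridline crossings are at y ∈ {-2, 1}; among the integer gridlines, it crosses the x-axis at x ∈ {-1, 1}.
Matching integer coefficients to the picture gives p.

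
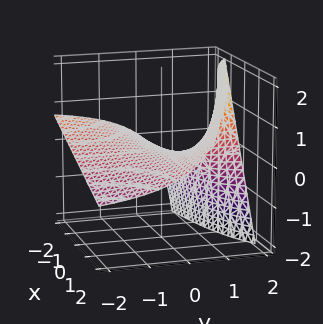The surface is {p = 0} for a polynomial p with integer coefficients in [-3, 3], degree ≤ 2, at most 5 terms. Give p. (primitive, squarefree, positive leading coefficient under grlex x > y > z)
x*y + 2*y*z - 3*z

1. The degree is 2 — no degree-1 surface has this shape.
2. From the visible intercepts: every point of the x-axis in the box is on the surface; every point of the y-axis in the box is on the surface; one z-axis crossing is at z = 0.
3. Solving for integer coefficients yields p as stated.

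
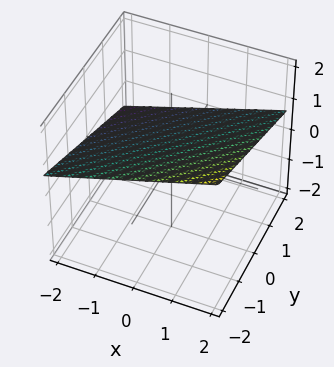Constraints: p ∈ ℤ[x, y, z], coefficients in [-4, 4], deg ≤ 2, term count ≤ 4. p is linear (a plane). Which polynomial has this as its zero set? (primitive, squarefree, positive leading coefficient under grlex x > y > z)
x - y - 3*z + 2

The degree is 1 — the surface is flat (a plane).
From the visible intercepts: it crosses the y-axis at the gridline y = 2; it crosses the x-axis at the gridline x = -2.
Solving for integer coefficients yields p as stated.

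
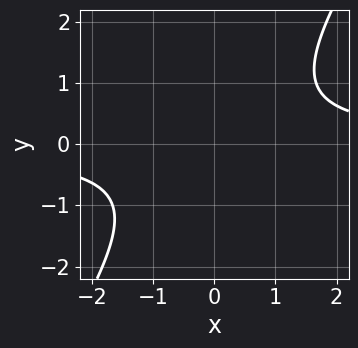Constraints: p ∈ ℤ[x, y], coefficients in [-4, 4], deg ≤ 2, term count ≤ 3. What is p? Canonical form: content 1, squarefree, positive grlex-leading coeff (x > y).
3*x*y - 2*y^2 - 3

The degree is 2 — a generic line meets the curve in up to 2 points.
Against the integer gridlines: the curve avoids every integer x-axis point in the box; no y-intercept at any integer in the box.
Solving for integer coefficients yields p as stated.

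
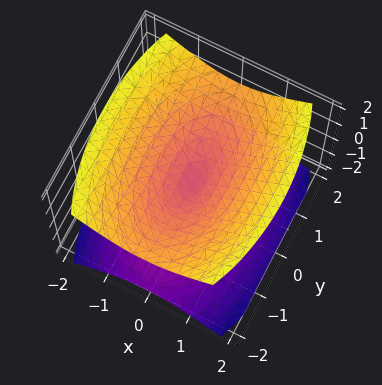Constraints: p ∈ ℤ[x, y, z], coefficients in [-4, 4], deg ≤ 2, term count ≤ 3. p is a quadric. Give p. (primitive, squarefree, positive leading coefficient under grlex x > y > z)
First, I count 2 distinct pieces. They look like related sheets of one shape, so recover p as a whole.
Next, the degree is 2 — two nappes meeting at a single point; a quadric.
Then, symmetries: the x ↦ −x reflection is a symmetry, so x appears only in even powers; mirror symmetry z ↦ −z ⇒ only even powers of z; mirror symmetry y ↦ −y ⇒ only even powers of y.
Then, observable constraints: it crosses the z-axis at the gridline z = 0; it crosses the x-axis at the gridline x = 0; it crosses the y-axis at the gridline y = 0.
Finally, together with the visible shape, these determine p as stated.

3*x^2 + y^2 - 3*z^2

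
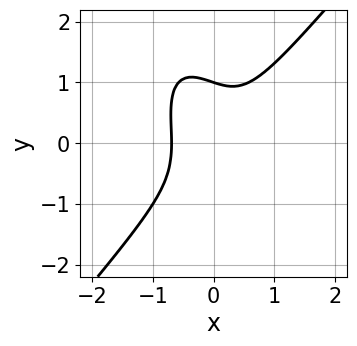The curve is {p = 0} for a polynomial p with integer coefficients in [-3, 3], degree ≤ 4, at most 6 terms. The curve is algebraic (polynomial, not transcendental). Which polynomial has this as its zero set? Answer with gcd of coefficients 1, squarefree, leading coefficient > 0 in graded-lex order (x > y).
Degree: the shape is more complex than any degree-2 curve, so deg p = 3.
From the visible intercepts: it meets the y-axis at y = 1 (among the integer gridlines).
The integer polynomial consistent with all of this is the stated p.

3*x^3 - x*y^2 - y^3 + 1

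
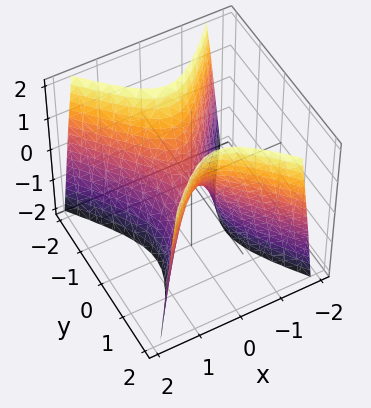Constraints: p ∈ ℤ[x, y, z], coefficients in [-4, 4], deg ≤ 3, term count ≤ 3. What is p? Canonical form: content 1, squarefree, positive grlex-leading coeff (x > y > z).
1. The degree is 2 — a saddle surface; a quadric.
2. Symmetries: it's symmetric under x → −x, forcing even powers of x; it's symmetric under y → −y, forcing even powers of y.
3. Against the integer gridlines: it crosses the z-axis at the gridline z = 0; it crosses the x-axis at the gridline x = 0; one y-axis crossing is at y = 0.
4. Solving for integer coefficients yields p as stated.

3*x^2 - 2*y^2 + z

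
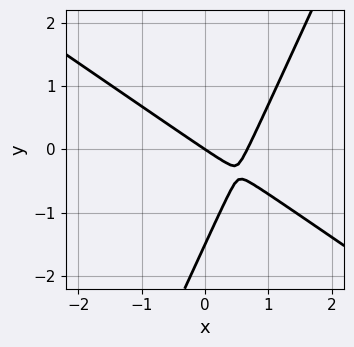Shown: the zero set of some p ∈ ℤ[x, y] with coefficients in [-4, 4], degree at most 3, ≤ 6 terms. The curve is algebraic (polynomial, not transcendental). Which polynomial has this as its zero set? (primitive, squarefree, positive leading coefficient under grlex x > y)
(a) The degree is 2 — a generic line meets the curve in up to 2 points.
(b) Observable constraints: one x-axis crossing is at x = 0; it meets the y-axis at y = 0 (among the integer gridlines).
(c) Solving for integer coefficients yields p as stated.

3*x^2 + 3*x*y - 2*y^2 - 2*x - 3*y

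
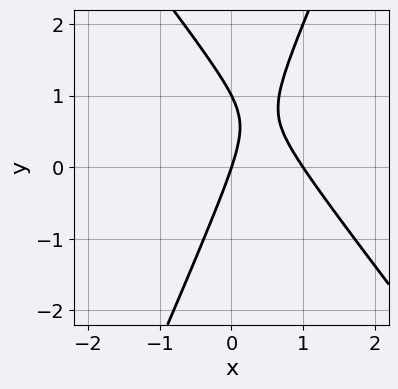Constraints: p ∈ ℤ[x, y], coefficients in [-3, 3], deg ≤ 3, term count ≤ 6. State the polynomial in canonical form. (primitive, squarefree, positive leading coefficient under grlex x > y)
3*x^2 + x*y - y^2 - 3*x + y

First, deg p = 2. No degree-1 curve has this shape.
Then, reading off the gridlines: the y-axis gridline crossings are at y ∈ {0, 1}; the x-axis gridline crossings are at x ∈ {0, 1}.
Finally, the integer polynomial consistent with all of this is the stated p.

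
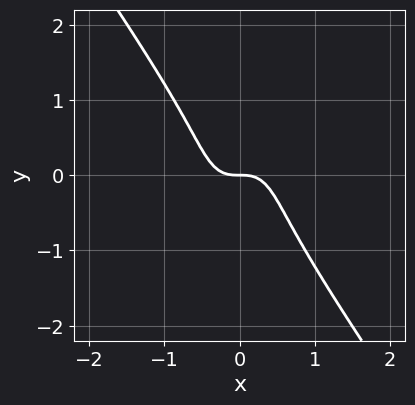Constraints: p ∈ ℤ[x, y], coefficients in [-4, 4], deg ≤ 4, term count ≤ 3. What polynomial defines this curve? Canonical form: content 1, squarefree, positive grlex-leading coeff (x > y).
3*x^3 + y^3 + y

(a) The degree is 3 — the shape is more complex than any degree-2 curve.
(b) Observable constraints: one x-axis crossing is at x = 0; it meets the y-axis at y = 0 (among the integer gridlines).
(c) Together with the visible shape, these determine p as stated.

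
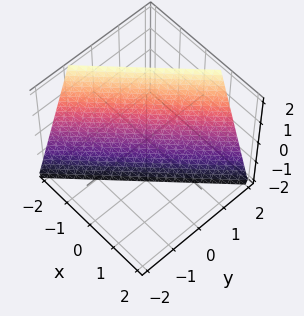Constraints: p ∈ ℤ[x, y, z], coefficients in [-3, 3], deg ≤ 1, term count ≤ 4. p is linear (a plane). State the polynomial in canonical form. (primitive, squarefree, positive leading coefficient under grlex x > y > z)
3*x - 3*y + z + 2

1. Degree: every cross-section is a straight line — this is a plane, so deg p = 1.
2. Against the integer gridlines: it meets the z-axis at z = -2 (among the integer gridlines).
3. Fitting integer coefficients to these (and the overall shape) gives p.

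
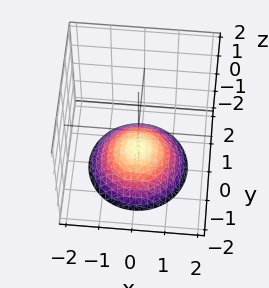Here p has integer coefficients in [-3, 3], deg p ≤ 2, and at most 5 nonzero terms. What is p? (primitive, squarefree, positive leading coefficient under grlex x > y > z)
x^2 + y^2 + 2*z + 2

(a) Degree: no degree-1 surface has this shape, so deg p = 2.
(b) Symmetries: rotational symmetry about the z-axis ⇒ p depends on x, y only through x² + y².
(c) Observable constraints: one z-axis crossing is at z = -1; a circular section at z = -2 has radius between 1 and 2; no y-intercept at any integer in the box.
(d) Fitting integer coefficients to these (and the overall shape) gives p.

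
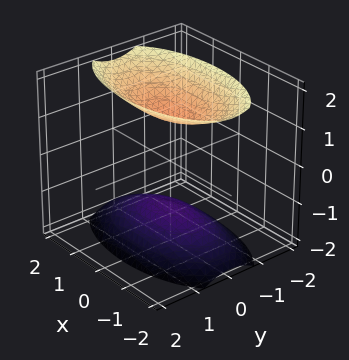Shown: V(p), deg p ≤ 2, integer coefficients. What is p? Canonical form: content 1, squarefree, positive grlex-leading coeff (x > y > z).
(a) There are 2 components. They look like related sheets of one shape, so recover p as a whole.
(b) deg p = 2. Two sheets facing apart; a quadric.
(c) Symmetries: mirror symmetry z ↦ −z ⇒ only even powers of z; it's symmetric under y → −y, forcing even powers of y; mirror symmetry x ↦ −x ⇒ only even powers of x.
(d) From the visible intercepts: it misses every integer gridline on the x-axis; no y-intercept at any integer in the box.
(e) Putting this together gives p.

x^2 + 3*y^2 - 2*z^2 + 3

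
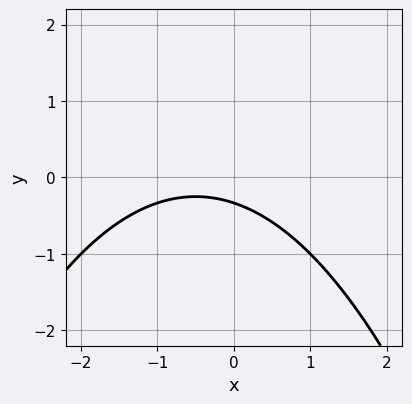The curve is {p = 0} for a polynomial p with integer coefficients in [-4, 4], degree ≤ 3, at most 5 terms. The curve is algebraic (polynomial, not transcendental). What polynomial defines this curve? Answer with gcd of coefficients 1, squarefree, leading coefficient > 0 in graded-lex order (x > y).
x^2 + x + 3*y + 1

First, the degree is 2 — no degree-1 curve has this shape.
Then, checking where it meets the axes: the curve avoids every integer x-axis point in the box.
Finally, together with the visible shape, these determine p as stated.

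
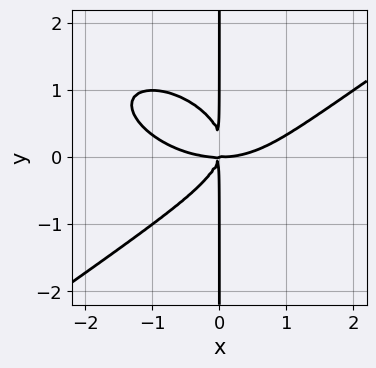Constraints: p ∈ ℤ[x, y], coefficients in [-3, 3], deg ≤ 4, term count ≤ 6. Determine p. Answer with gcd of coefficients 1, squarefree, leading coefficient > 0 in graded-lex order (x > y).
x^4 - 3*x*y^3 - 3*x^2*y + x*y^2

First, the degree is 4 — no degree-3 curve has this shape.
Then, from the visible intercepts: the visible y-axis segment lies entirely on the curve.
Finally, matching integer coefficients to the picture gives p.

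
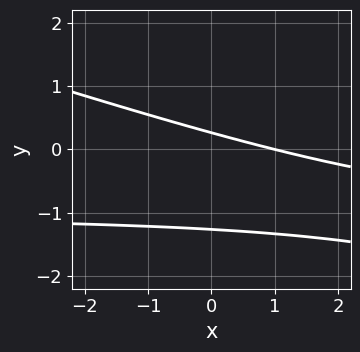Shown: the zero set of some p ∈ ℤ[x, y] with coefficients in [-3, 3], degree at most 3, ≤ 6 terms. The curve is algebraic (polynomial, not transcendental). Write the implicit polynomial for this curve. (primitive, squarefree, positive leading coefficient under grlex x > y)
The degree is 2 — the shape is more complex than any degree-1 curve.
From the axis intercepts and sections: it crosses the x-axis at the gridline x = 1.
Together with the visible shape, these determine p as stated.

x*y + 3*y^2 + x + 3*y - 1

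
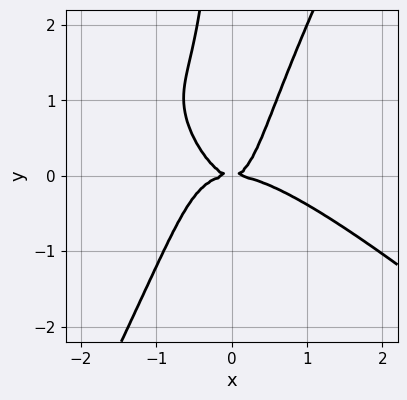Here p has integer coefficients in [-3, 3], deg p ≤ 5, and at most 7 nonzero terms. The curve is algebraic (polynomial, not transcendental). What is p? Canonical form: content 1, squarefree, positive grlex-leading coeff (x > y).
Degree: no degree-3 curve has this shape, so deg p = 4.
Against the integer gridlines: one x-axis crossing is at x = 0; it meets the y-axis at y = 0 (among the integer gridlines).
Together with the visible shape, these determine p as stated.

2*x^4 + 3*x^3*y - x*y^3 + 2*x^2*y - y^2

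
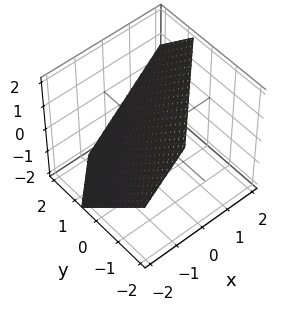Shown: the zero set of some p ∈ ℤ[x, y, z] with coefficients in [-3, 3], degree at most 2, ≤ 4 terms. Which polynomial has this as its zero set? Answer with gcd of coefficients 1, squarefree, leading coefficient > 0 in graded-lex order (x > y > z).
3*x - 3*y - 3*z + 2

deg p = 1. Every cross-section is a straight line — this is a plane.
The integer polynomial consistent with all of this is the stated p.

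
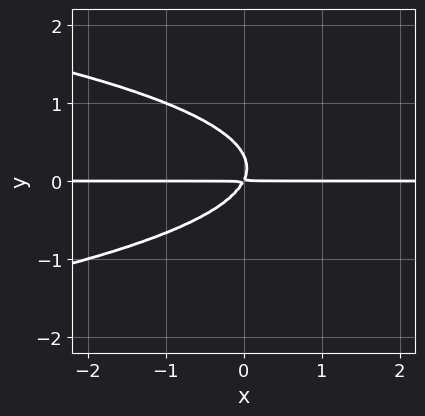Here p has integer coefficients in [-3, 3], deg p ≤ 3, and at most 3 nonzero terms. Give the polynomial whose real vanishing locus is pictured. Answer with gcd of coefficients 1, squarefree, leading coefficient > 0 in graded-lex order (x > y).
The degree is 3 — the shape is more complex than any degree-2 curve.
Reading off the gridlines: every point of the x-axis in the box is on the curve.
The integer polynomial consistent with all of this is the stated p.

3*y^3 + 2*x*y - y^2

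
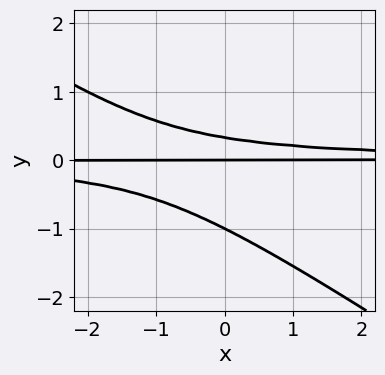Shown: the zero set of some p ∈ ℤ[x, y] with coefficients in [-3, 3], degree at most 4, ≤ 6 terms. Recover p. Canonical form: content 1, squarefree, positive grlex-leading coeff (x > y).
2*x*y^2 + 3*y^3 + 2*y^2 - y

(a) The degree is 3 — the shape is more complex than any degree-2 curve.
(b) Checking where it meets the axes: the y-axis gridline crossings are at y ∈ {-1, 0}; every point of the x-axis in the box is on the curve.
(c) These observations pin down the coefficients.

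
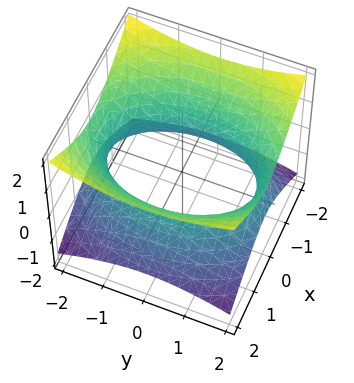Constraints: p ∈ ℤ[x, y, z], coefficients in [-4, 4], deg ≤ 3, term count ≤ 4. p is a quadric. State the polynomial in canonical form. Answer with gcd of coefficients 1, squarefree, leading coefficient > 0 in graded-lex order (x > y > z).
First, degree: an hourglass — one-sheet hyperboloid; a quadric, so deg p = 2.
Then, symmetries: mirror symmetry z ↦ −z ⇒ only even powers of z; the x ↦ −x reflection is a symmetry, so x appears only in even powers; it's symmetric under y → −y, forcing even powers of y.
Then, from the visible intercepts: the surface avoids every integer z-axis point in the box.
Finally, these observations pin down the coefficients.

2*x^2 + y^2 - 3*z^2 - 3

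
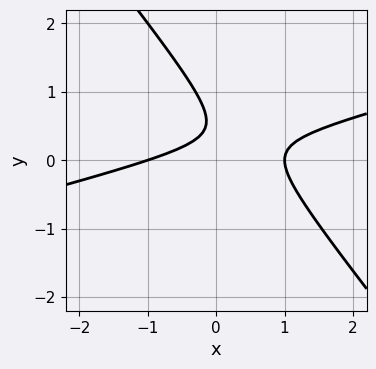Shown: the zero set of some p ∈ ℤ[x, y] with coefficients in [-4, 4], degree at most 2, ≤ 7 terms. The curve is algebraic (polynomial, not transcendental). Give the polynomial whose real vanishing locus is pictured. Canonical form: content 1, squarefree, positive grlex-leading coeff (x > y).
x^2 - 3*x*y - 3*y^2 + 3*y - 1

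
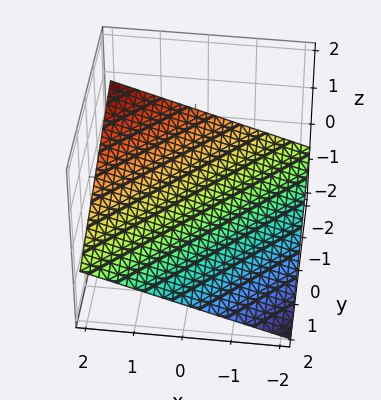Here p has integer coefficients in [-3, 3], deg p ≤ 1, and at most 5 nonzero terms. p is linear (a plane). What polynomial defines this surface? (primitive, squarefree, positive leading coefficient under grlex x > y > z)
(a) Degree: the surface is flat (a plane), so deg p = 1.
(b) From the axis intercepts and sections: it meets the y-axis at y = -2 (among the integer gridlines); one x-axis crossing is at x = 2.
(c) The integer polynomial consistent with all of this is the stated p.

x - y - 3*z - 2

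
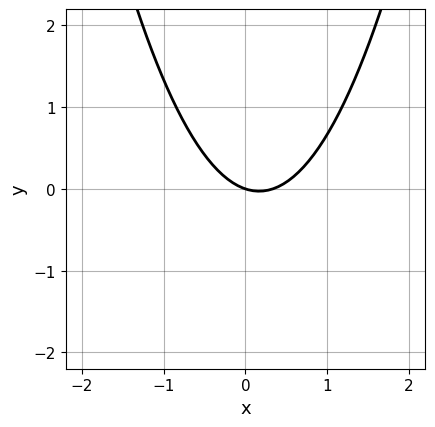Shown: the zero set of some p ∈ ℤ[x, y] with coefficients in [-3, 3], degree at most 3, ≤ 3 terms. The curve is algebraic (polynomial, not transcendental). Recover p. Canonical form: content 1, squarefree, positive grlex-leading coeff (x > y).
First, deg p = 2. The shape is more complex than any degree-1 curve.
Then, reading off the gridlines: one y-axis crossing is at y = 0; it crosses the x-axis at the gridline x = 0.
Finally, the integer polynomial consistent with all of this is the stated p.

3*x^2 - x - 3*y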